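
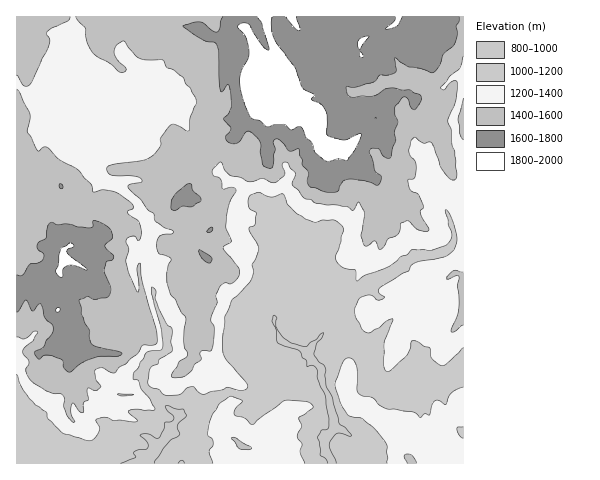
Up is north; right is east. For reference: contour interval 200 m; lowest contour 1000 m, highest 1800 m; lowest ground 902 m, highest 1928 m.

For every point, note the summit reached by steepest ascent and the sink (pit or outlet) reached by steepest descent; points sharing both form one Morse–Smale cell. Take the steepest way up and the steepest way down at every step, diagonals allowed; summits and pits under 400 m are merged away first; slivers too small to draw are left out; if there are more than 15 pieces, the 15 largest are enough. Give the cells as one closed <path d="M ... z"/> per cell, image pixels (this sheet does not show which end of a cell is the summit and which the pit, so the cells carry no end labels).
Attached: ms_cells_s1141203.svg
<path d="M463 16l-447 1 0 66 9 9 13 6 9 8 19 3 1 6-4 14 2 9 5 4 8-2 13 10-1 14 4 10 5 6 19 6 19 16 12 28 1 26-2 6 0 12 6 16 1 12 12 31 1 15-4 5-14 4-7 13 0 13 16 18 19 13 0 4-13 21-16 17-2 8 317-1z"/><path d="M17 84l-1 327 18 19 9 24 6 10 97 0 9-16 16-17 7-17-19-13-16-18 0-13 7-13 14-4 4-5-1-15-12-31-1-12-6-16 2-39-4-17-10-18-18-14-19-6-5-6-4-10 1-14-13-10-8 2-5-4-2-9 4-14-1-6-19-3-9-8-13-6z"/><path d="M18 412l-2 0 0 51 32 1-14-34z"/>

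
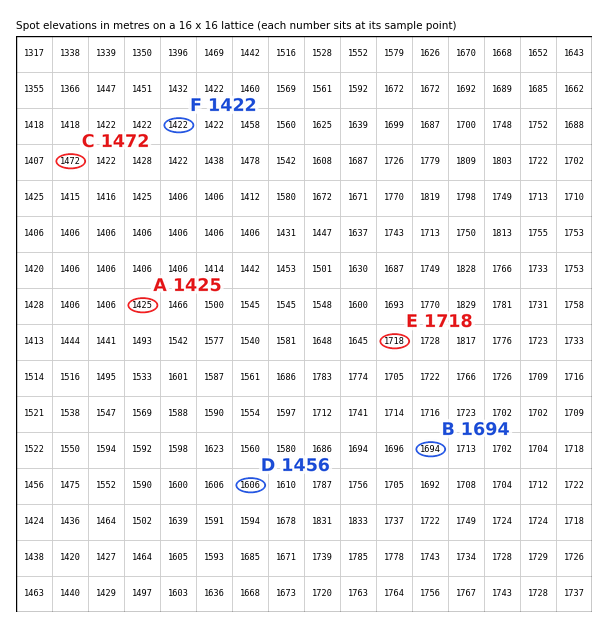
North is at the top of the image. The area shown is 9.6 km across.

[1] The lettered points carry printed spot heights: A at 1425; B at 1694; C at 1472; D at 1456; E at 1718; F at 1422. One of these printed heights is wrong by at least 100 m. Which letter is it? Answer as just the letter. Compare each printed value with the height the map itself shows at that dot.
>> D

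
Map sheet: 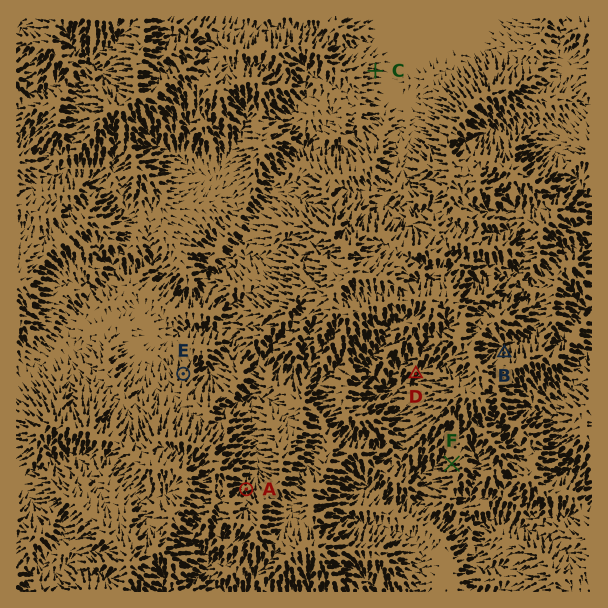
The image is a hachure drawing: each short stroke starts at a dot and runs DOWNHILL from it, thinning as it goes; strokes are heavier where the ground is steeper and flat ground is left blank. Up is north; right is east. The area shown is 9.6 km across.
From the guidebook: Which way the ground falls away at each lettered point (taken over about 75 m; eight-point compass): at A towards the NE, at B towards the N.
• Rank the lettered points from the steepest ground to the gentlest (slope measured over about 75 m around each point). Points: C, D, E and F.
F D E C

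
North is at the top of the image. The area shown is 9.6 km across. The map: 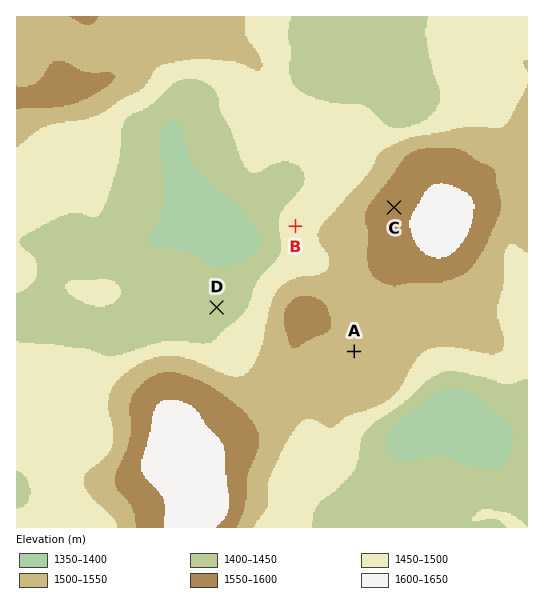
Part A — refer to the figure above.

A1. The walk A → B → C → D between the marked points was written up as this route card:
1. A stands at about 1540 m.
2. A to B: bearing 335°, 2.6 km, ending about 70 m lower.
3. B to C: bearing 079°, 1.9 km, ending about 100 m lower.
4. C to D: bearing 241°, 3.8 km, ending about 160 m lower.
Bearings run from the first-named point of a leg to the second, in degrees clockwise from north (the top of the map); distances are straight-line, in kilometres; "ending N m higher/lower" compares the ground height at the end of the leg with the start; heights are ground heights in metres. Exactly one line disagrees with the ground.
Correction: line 3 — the sense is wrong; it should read higher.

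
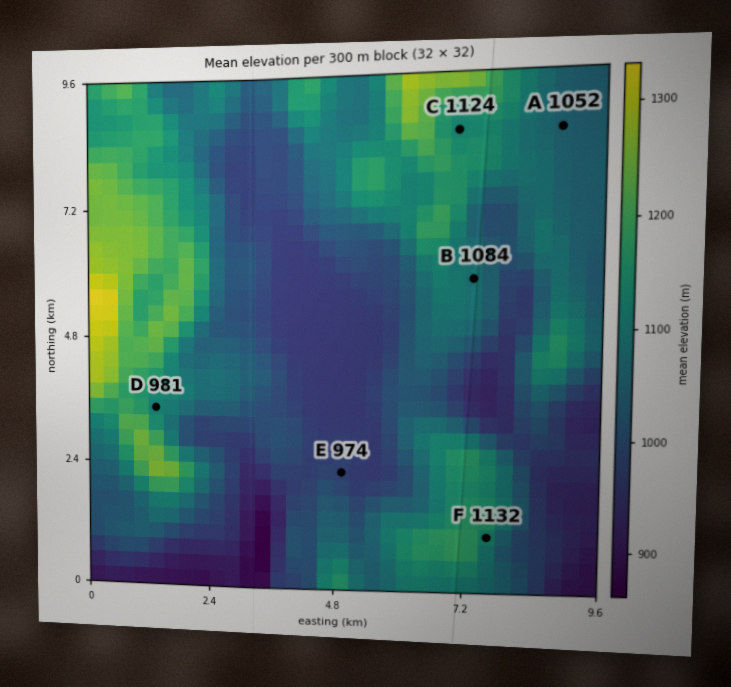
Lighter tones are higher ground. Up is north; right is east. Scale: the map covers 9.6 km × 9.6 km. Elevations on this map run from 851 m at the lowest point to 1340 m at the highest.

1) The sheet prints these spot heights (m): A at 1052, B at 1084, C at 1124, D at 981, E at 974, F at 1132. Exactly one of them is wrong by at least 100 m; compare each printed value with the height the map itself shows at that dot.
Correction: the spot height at D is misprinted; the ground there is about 1106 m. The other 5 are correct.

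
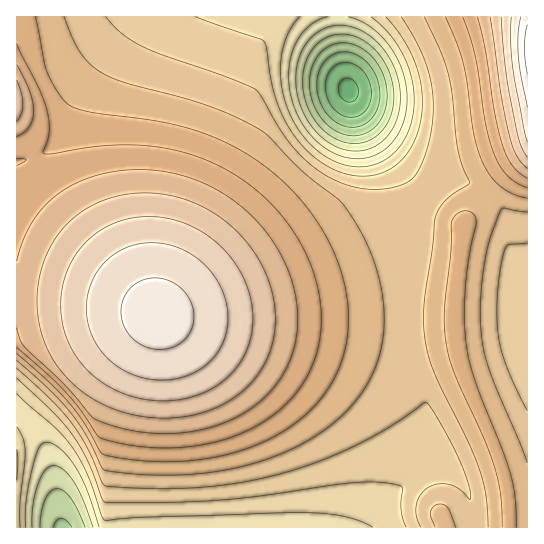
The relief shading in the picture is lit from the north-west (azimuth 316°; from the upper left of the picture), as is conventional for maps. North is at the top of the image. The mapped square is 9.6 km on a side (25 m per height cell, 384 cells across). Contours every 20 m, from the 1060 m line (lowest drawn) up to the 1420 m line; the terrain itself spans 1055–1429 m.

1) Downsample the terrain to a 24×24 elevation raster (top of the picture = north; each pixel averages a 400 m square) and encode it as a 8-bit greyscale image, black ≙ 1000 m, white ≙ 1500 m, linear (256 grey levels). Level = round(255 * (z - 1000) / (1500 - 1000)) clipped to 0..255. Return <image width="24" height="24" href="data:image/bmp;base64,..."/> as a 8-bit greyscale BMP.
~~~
<image width="24" height="24" href="data:image/bmp;base64,Qk12BgAAAAAAADYEAAAoAAAAGAAAABgAAAABAAgAAAAAAEACAAATCwAAEwsAAAABAAAAAAAAAAAAAAEBAQACAgIAAwMDAAQEBAAFBQUABgYGAAcHBwAICAgACQkJAAoKCgALCwsADAwMAA0NDQAODg4ADw8PABAQEAAREREAEhISABMTEwAUFBQAFRUVABYWFgAXFxcAGBgYABkZGQAaGhoAGxsbABwcHAAdHR0AHh4eAB8fHwAgICAAISEhACIiIgAjIyMAJCQkACUlJQAmJiYAJycnACgoKAApKSkAKioqACsrKwAsLCwALS0tAC4uLgAvLy8AMDAwADExMQAyMjIAMzMzADQ0NAA1NTUANjY2ADc3NwA4ODgAOTk5ADo6OgA7OzsAPDw8AD09PQA+Pj4APz8/AEBAQABBQUEAQkJCAENDQwBEREQARUVFAEZGRgBHR0cASEhIAElJSQBKSkoAS0tLAExMTABNTU0ATk5OAE9PTwBQUFAAUVFRAFJSUgBTU1MAVFRUAFVVVQBWVlYAV1dXAFhYWABZWVkAWlpaAFtbWwBcXFwAXV1dAF5eXgBfX18AYGBgAGFhYQBiYmIAY2NjAGRkZABlZWUAZmZmAGdnZwBoaGgAaWlpAGpqagBra2sAbGxsAG1tbQBubm4Ab29vAHBwcABxcXEAcnJyAHNzcwB0dHQAdXV1AHZ2dgB3d3cAeHh4AHl5eQB6enoAe3t7AHx8fAB9fX0Afn5+AH9/fwCAgIAAgYGBAIKCggCDg4MAhISEAIWFhQCGhoYAh4eHAIiIiACJiYkAioqKAIuLiwCMjIwAjY2NAI6OjgCPj48AkJCQAJGRkQCSkpIAk5OTAJSUlACVlZUAlpaWAJeXlwCYmJgAmZmZAJqamgCbm5sAnJycAJ2dnQCenp4An5+fAKCgoAChoaEAoqKiAKOjowCkpKQApaWlAKampgCnp6cAqKioAKmpqQCqqqoAq6urAKysrACtra0Arq6uAK+vrwCwsLAAsbGxALKysgCzs7MAtLS0ALW1tQC2trYAt7e3ALi4uAC5ubkAurq6ALu7uwC8vLwAvb29AL6+vgC/v78AwMDAAMHBwQDCwsIAw8PDAMTExADFxcUAxsbGAMfHxwDIyMgAycnJAMrKygDLy8sAzMzMAM3NzQDOzs4Az8/PANDQ0ADR0dEA0tLSANPT0wDU1NQA1dXVANbW1gDX19cA2NjYANnZ2QDa2toA29vbANzc3ADd3d0A3t7eAN/f3wDg4OAA4eHhAOLi4gDj4+MA5OTkAOXl5QDm5uYA5+fnAOjo6ADp6ekA6urqAOvr6wDs7OwA7e3tAO7u7gDv7+8A8PDwAPHx8QDy8vIA8/PzAPT09AD19fUA9vb2APf39wD4+PgA+fn5APr6+gD7+/sA/Pz8AP39/QD+/v4A////AFtDQFRnZmZlZWVkZGRkZWZoanaEhH6Kjl1ISV90dXV1dHNycG9tbWxtbnV/fn6MjWJQU2yChIWFhIKAfXp3dXNycnN2d4COi2VYYHyRk5WVk5GNiYSAfHl3dnV2eYWPiGNhcJCfoqSkop+alY+JhH98enh4f4uOhGRuhqSssLKxr6uln5iRioWAfXt7hY+Kf2+EorG3u729urWvp5+XkImEgH2Ai5CFe4eisbnAxMbGw722rqWclIyGgn6Ej42BeqKut7/GyszMyMK7sqiflo6Ig4CHkYp9eaixusLJzc/Oy8W9tKqgl4+Jg4GJkYh8eamyu8PKzs/Oy8S8s6qgl4+Jg4GIkYh8eamxusHHy83LyMK6saeelo6Ig4CHkYl8eKevt77Dx8jGwr21raSbk4yGgX+FkIt+eaSrsri9wMG/vLavp5+XkImEgH2EkI2Be6GnrLK1uLi3s66ooZqSjIaCfnyDjo+FgZ6ipqqtr6+uqqagmpSNh4F+fHt+homJjpudoKOlpqakoZ2Yk42Ge3JwdHl8gYiSn5qZmpudnZybmJWQjIV2ZFhZZHN8g4yar6GZlZWVlZSSkI2JhXpiSjw/Uml6hJCguKmZkY+OjYyKiIWDfm5RNCYtRWJ5hZKlvaaUjIqIhoWDgX99eGVHKh4nQWJ6hpSpw5yPiYWDgX99e3l3dGNHLyUvSmh9iJesyJWNh4J+fHp4dnRzcWZRPjhDWnKBjJqvy5OLhH97eHVzcnBvbmpeU1FabHyGkZ+yyg=="/>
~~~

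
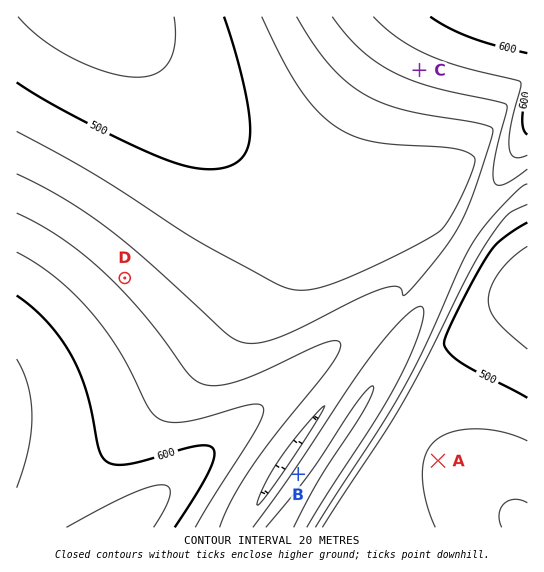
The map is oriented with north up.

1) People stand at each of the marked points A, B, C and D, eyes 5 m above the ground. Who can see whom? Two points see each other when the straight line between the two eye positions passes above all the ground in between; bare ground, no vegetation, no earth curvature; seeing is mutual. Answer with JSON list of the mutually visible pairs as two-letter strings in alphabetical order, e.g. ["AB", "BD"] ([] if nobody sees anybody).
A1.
["BC", "CD"]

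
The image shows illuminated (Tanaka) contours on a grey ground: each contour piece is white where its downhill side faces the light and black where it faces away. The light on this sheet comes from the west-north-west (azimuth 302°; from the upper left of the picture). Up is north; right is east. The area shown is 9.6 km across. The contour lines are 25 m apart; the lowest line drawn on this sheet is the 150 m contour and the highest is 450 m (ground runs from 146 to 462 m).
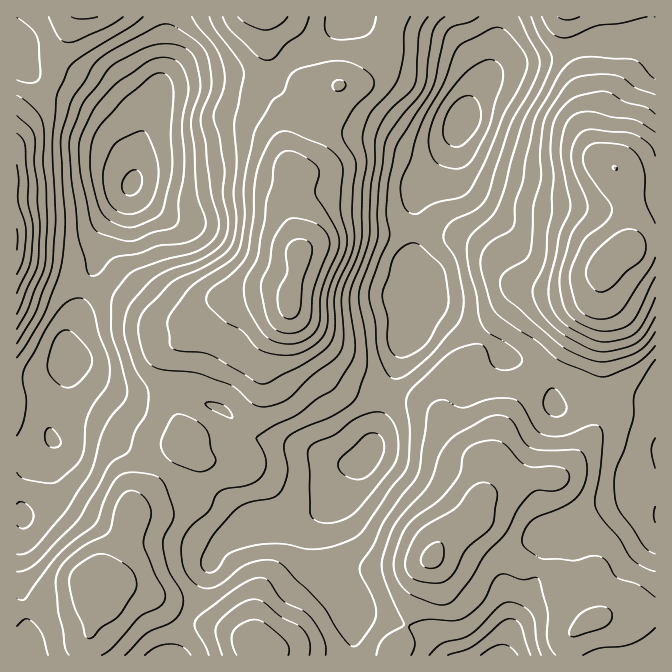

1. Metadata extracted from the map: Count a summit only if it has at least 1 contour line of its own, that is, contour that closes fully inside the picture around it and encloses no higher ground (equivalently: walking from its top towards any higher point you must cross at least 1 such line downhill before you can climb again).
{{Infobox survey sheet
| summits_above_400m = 3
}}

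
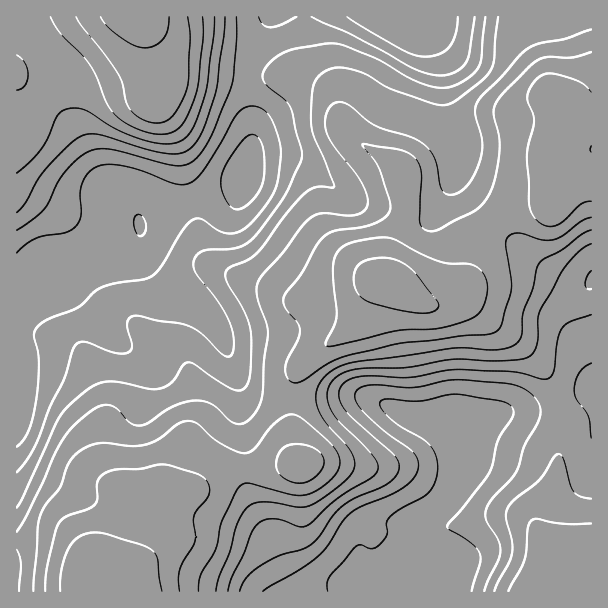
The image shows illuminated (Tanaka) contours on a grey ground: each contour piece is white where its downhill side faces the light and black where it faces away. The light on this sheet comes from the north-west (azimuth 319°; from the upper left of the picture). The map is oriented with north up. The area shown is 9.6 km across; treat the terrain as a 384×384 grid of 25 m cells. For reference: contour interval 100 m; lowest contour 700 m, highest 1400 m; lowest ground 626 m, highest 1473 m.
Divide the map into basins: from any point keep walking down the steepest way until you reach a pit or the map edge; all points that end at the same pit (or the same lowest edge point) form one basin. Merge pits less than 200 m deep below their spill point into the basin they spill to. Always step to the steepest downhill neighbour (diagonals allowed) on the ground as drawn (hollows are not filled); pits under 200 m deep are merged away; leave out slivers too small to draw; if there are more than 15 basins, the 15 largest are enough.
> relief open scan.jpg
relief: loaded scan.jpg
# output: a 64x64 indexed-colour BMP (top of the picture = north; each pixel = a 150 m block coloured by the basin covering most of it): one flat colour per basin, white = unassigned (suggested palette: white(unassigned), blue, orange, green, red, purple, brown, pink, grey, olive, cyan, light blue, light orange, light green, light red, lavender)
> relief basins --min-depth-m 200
<image width="64" height="64" href="data:image/bmp;base64,Qk12CAAAAAAAAHYAAAAoAAAAQAAAAEAAAAABAAQAAAAAAAAIAAATCwAAEwsAABAAAAAAAAAA////ALR3HwAOf/8ALKAsACgn1gC9Z5QAS1aMAMJ34wB/f38AIr28AM++FwDox64AeLv/AIrfmACWmP8A1bDFADMzMzMzMyIiIiIiIiIiIiIiIiIiIiIiIiIiIiIiIiIiMzMzMzMzIiIiIiIiIiIiIiIiIiIiIiIiIiIiIiIiIiIzMzMzMzMyIiIiIiIiIiIiIiIiIiIiIiIiIiIiIiIiIjMzMzMRMzMiIiIiIiIiIiIiIiIiIiIiIiIiIiIiIiIiMzMzEREzMxIiIiIiIiIiIiIiIiIiIiIiIiIiIiIiIiIzMxERERMzMiIiIiIiIiIiIiIiIiIiIiIiIiIiIiIiIhEREREREzMxIiIiIiIiIiIiIiIiIiIiIiIiIiIiIiIiERERERETMzEiIiIiIiIiIiIiIiIiIiIiIiIiIiIiIiIREREREREzMSIiIiIiIiIiIiIiIiIiIiIiIiIiIiIiIhERERERETMREiIiIiIiIiIiIiIiIiIiIiIiIiIiIiIiERERERERMRERIiIiIiIiIiIiIiIiIiIiIiIiIiIiIiIRERERERERERERIiIiIiIiIiIiIiIiIiIiIiIiIiIiIhERERERERERERESIiIiIiIiIiIiIiIiIiIiIiIiIiIiERERERERERERERESIiIiIiIiIiIiIiIiIiIiIiIiIiIRERERERERERERERERERESIiIiIiIiIiIiIiIiIiIiIhERERERERERERERERERERIiIiIiIiIiIiIiIiIiIiIiEREREREREREREREREREREiIiIiIiIiIiIiIiIiIiIiIRERERERERERERERERERESIiIiIiIiIiIiIiIiIiIiIhERERERERERERERERERERIiIiIiIiIiIiIiIiIiIiIiEREREREREREREREREREREiIiIiIiIiIiIiIiIiIiIiIRERERERERERERERERERESIiIiIiIiIiIiIiIiIiIiIhERERERERERERERERERERIiIiIiIiIiIiIiIiIiIiIiEREREREREREREREREREREiIiIiIiIiIiIiIiIiIiIiIRERERERERERERERERERESIiIiIiIiIiIiIiIiIiIiIhERERERERERERERERERERIiIiIiIiIiIiIiIiIiIiIiERERERERERERERERERERESIiIiIiIiIiIiIiIiIiIiIREREREREREREREREREREREiIiIiIiIiIiIiIiIiIiIhEREREREREREREREREREREREiIiIiIiIiIiIiIiIiIiERERERERERERERERERERERERIiIiIiIiIiIiIiIiIiIRERERERERERERERERERERERESIiIiIiIiIiIiIiIiIhERERERERERERERERERERERERESIiIiIiIiIiIiIiIiERERERERERERERERERERERERERIiIiIiIiIiIiIiIiIRERERERERERERERERERERERERESIiIzMyIiIiIiIiIhERERERERERERERERERERERERERIiIzMzIiIiIiIiIiERERERERERERERERERERERERERESMzMzMyIiIiIiIiIRERERERERERERERERERERERERERMzMzMzIiIiIiIiIhEREREREREREREREREREREREREREzMzMzMiIiIiIiIiERERERERERERERERERERERERERETMzMzMyIiIiIiIiIREREREREREREREREREREREREREREzMzMzMiIiIiIiIhERERERERERERERERERERERERERETMzMzMyIiIiIiIiEREREREREREREREREREREREREREREzMzMzMiIiIiIiIRERERERERERERERERERERERERERETMzMzMzIiIiIiIhERERERERERERERERERERERERERERMzMzMzMyIiIiIiEREREREREREREREREREREREREREREzMzMzMzMzMyIiIRERERERERERERERERERERERERERETMzMzMzMzMzMiIhERERERERERERERERERERERERERERMzMzMzMzMzMzMzEREREREREREREREREREREREREREREzMzMzMzMzMzMzMREREREREREREREREREREREREREREzMzMzMzMzMzMzMxEREREREREREREREREREREREREREzMzMzMzMzMzMzMzERERERERERERERERERERERERERMzMzMzMzMzMzMzMzMRERERERERERERERERERERERERMzMzMzMzMzMzMzMzMzERERERERERERERERERERERERMzMzMzMzMzMzMzMzMzMRERERERERERERERERERERERMzMzMzMzMzMzMzMzMzMxEREREREREREREREREREREREzMzMzMzMzMzMzMzMzMzEREREREREREREREREREREREzMzMzMzMzMzMzMzMzMzERERERERERERERERERERERETMzMzMzMzMzMzMzMzMzMzMzMREREREREREREREREREzMzMzMzMzMzMzMzMzMzMzMzMzMRERERERERERMzMzMzMzMzMzMzMzMzMzMzMzMzMzMzMzMREREzMzMzMzMzMzMzMzMzMzMzMzMzMzMzMzMzMzMzMzERETMzMzMzMzMzMzMzMzMzMzMzMzMzMzMzMzMzMzMzMxETMzMzMzMzMzMzMzMzMzMzMzMzMzMzMzMzMzMzMzMzMRMzMzMzMzMzMzMzMzMzMzMzMzMzMzMzMzMzMzMzMzMxEzMzMzMzMzMzMzMzMzMzMzMzMzMzMzMzMzMzMzMzMzEzMzMzMzMzMzMzMzMzMzMzMzMzMzMzMzMz"/>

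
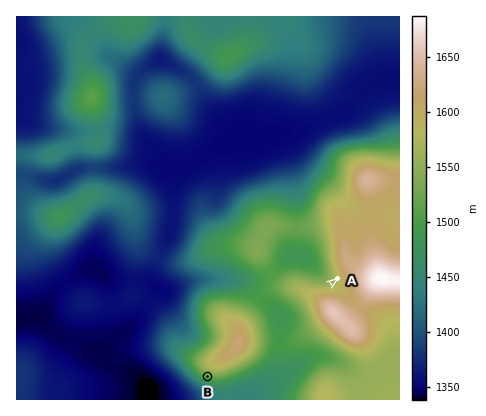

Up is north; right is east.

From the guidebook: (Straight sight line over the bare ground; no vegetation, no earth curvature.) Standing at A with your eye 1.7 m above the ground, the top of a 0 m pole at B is hidden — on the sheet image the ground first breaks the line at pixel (324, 288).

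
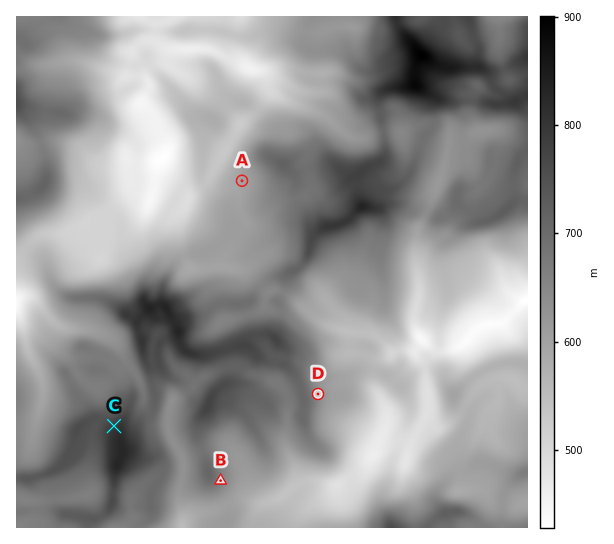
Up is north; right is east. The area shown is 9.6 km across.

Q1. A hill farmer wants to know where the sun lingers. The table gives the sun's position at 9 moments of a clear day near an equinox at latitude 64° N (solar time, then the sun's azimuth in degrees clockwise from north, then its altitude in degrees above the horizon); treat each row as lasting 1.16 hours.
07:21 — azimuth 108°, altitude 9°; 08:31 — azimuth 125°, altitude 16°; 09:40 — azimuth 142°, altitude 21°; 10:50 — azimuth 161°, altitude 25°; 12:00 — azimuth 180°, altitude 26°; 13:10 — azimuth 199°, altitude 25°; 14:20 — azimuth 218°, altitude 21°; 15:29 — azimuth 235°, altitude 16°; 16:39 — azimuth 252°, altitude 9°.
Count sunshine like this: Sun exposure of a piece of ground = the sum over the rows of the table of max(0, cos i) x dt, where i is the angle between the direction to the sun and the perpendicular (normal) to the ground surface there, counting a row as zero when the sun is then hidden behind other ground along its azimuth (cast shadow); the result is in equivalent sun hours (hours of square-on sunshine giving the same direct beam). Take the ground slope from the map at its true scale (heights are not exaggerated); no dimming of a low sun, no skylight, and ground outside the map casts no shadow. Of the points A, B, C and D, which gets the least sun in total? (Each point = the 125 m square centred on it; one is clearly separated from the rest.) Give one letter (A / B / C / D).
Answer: C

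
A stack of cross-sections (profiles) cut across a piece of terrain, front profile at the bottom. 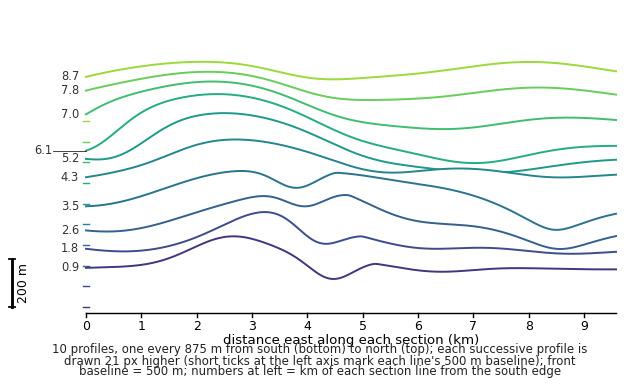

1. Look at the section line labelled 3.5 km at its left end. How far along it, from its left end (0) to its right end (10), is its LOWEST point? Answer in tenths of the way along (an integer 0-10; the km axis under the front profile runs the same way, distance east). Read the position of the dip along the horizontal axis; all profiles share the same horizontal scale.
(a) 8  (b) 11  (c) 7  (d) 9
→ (d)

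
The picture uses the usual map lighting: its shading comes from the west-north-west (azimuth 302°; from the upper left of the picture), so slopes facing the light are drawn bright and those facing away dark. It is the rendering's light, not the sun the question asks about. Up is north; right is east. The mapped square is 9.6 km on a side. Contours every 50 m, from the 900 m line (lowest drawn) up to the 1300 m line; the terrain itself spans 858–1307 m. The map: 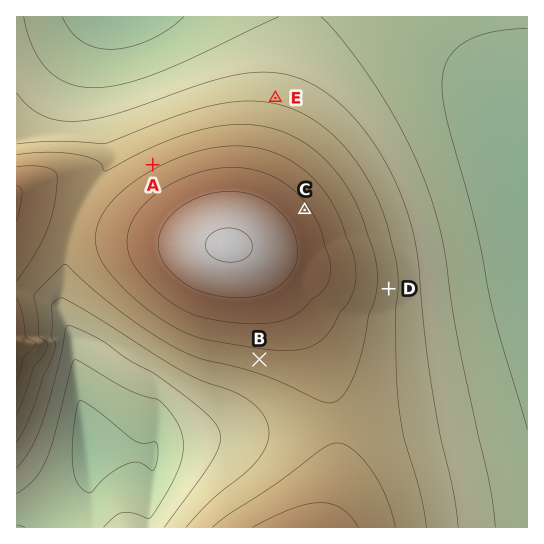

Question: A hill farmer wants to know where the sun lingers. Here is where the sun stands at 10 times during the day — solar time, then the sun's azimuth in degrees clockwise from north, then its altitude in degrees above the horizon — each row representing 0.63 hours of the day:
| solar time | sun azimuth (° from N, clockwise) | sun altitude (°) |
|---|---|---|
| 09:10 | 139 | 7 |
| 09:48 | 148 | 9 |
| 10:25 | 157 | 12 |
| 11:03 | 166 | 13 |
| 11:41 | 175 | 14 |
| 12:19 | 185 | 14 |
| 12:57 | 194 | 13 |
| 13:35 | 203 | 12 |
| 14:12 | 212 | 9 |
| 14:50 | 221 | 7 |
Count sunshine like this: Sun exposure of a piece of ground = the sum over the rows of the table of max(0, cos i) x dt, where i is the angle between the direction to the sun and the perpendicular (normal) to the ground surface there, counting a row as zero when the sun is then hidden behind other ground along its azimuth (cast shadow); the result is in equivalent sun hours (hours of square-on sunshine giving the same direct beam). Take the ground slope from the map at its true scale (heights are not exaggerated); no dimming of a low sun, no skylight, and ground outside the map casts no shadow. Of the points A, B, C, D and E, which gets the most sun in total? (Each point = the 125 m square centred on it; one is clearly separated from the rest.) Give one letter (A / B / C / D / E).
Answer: B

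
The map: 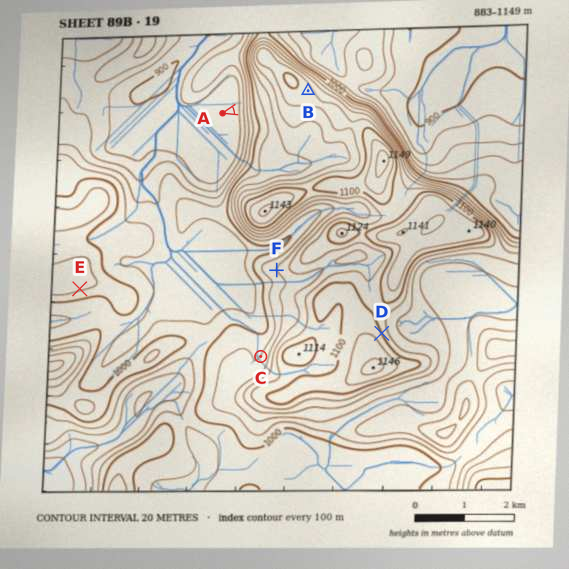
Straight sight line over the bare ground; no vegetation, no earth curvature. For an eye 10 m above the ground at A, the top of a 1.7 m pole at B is hidden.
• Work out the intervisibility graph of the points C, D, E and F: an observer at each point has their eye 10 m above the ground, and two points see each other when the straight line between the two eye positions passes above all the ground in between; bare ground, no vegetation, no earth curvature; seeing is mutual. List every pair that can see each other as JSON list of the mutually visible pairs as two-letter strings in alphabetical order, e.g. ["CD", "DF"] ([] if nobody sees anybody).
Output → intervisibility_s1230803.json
["CE", "CF", "EF"]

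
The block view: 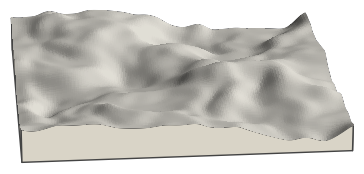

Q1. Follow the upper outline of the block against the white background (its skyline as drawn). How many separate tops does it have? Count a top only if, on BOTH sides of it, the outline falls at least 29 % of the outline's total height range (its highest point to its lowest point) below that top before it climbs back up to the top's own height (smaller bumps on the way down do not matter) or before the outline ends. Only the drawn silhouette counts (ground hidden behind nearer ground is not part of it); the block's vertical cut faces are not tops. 0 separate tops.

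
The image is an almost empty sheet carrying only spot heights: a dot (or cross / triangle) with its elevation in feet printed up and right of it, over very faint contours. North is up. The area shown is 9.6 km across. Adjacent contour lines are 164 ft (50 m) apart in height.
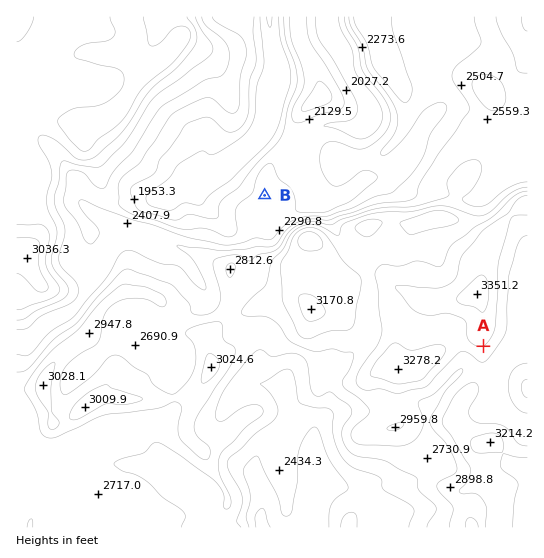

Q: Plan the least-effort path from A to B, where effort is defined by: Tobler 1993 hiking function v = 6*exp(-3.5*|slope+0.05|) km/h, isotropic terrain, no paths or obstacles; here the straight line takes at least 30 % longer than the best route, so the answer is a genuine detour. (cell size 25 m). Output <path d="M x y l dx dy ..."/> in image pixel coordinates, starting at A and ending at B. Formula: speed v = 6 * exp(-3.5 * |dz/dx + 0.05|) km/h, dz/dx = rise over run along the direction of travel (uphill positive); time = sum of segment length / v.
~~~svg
<path d="M483 346l-2 1-4 0-11-5-7-7-69-34-3-3-9-19-24-24-3-5-2-3-2-2-17-18-16-8-27 0-2-1-3-3-3-5-14-15"/>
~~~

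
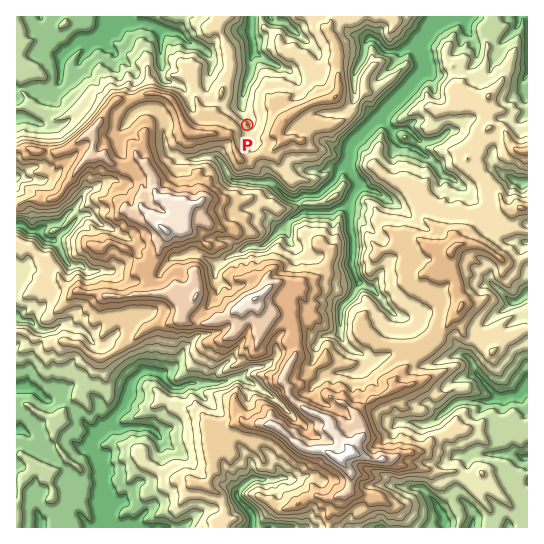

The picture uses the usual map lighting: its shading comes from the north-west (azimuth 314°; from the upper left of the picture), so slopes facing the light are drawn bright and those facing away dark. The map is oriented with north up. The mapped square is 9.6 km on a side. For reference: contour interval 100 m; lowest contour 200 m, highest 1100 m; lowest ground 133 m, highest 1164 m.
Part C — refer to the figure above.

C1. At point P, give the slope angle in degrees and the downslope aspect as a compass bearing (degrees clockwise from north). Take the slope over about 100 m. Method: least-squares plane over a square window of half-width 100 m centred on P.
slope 26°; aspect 51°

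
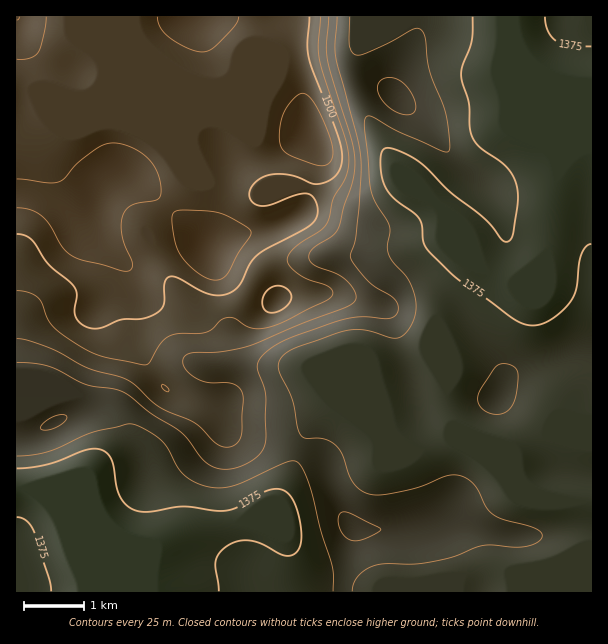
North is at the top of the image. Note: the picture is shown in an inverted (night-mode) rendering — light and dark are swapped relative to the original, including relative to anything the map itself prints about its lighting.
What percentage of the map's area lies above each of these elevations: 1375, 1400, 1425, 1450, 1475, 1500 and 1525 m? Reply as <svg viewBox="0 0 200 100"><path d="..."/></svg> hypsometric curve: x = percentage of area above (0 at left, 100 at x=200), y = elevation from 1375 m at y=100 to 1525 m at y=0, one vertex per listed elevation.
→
<svg viewBox="0 0 200 100"><path d="M163 100l-58-17-27-16-10-17-9-17-11-16-36-17"/></svg>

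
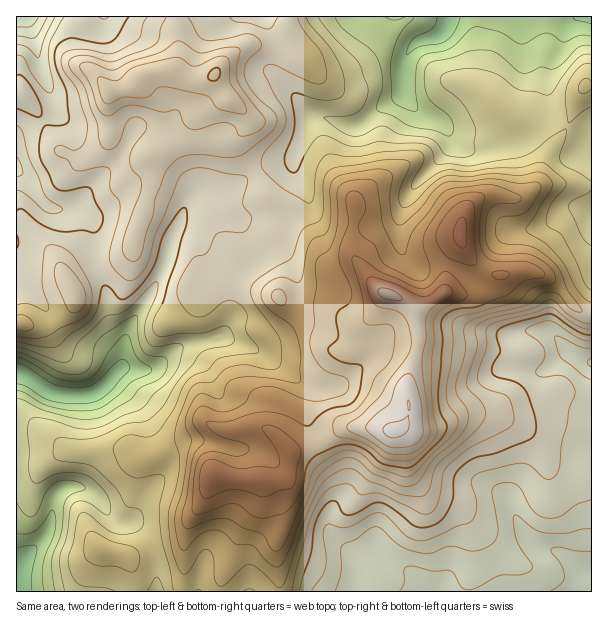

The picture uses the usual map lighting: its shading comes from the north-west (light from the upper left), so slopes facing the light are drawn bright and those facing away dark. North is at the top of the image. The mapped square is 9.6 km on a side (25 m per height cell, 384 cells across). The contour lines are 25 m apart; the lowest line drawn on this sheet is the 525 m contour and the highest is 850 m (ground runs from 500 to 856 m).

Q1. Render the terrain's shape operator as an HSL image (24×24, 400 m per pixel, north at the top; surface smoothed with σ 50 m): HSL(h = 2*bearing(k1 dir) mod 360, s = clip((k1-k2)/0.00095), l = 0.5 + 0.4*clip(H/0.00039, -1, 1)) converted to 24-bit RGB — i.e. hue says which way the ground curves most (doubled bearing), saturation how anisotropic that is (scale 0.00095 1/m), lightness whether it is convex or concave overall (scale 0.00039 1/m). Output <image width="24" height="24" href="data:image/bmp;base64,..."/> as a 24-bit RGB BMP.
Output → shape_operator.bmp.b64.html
<image width="24" height="24" href="data:image/bmp;base64,Qk32BgAAAAAAADYAAAAoAAAAGAAAABgAAAABABgAAAAAAMAGAAATCwAAEwsAAAAAAAAAAAAANjmNmmehzbqQg39lgZ9nNkmu5YdDJWWk1LmdRT9qurNHsdtdUWSPXnaTYWiQjJ+gk1h/S0uIhKR6kYF+iHCJhpikkK64THSmD0M3WFfA1qWxr8DYpcLiaSqi6XRELbRepJ1UmTid3tWVi9lSR5Sib0Z8WpBjfTdLkVlDYZ9aXYRchZZ2c7WcT7Csgi4qhEhMqcdtAiwx2+SXcuCGZhwkhSd+31x/1HxMM1xFoWJjWchX896oFCw+nSxAPm83ZkFuvqaPc6ptV5+ag62UU4GlgiRJdqRxb5mU2MSjACE/2/jTXgo9vIlWOWx7PW61/s3VT4elXZCDiqxv9tWjESA+NT+6yWCkMUNfgcBglc2gYJKxfaSUVyFjnIyvnqycb26Sz39yhSkWJzECjGIpnrh6Q4BaEiw+9cq9tKThgpjjn5zV8uLSZSOQJVlerS1TmphPiOlpUKtaRG9Cbzs1PVBpb51lmaZ7hI+gVm+a2ZTZj5TgcqHJjJyrq5LHETtrhfWT3Ypjcjoqfyk06tCd4jTMLCdLRiY72L+A4vKJHEAaN15BY3WBa4mNWqB/fKp7boppX3yYn9TJdaLSd2XPx7TWb0ystjTCurYR9N0yZ1LIid7TYsfKnDG26JP/mK//2ery7dzvrJ35U2nWT3mpe5efcbKqkXKQgnCJqfDgTqzTjzFxaUN9rYBZfkdoRzyE4fXWN1GjvWA+vXZCWly7QnXJXK7PxF3EumJ7+ffKKlV6q2rGZ2DElJ21c2aRg3F+g3eDihwAMw4AWmMAADMIVac8ZXe6Tkam1uatqTOsiMLGpdDaoShjbEYmLjYaW4k9dVm0+vTRgkVtLWg2NnpysnaKcFCcq420eaHHMh4Jk96pweXmeGLLBywsdnIHEVkSnrM5b7qVq5dpSxkVhT5at2NueHW9KqRmOGxG/MWMmmNvqG+aL2Rjh2E2i7ZIN6pSYjISnfHthOLAcIE1gXRICR1G8MXQKrxjQIsUKDwQjjcieqtVPk1ugsSTsGFum2NlSHRt6dl3bLugW2GbozM9FWsnxMIzMgQY4lsA9L7uriCt9dTHGUirFcGdDsu835a/rJm+Ul2wN2x5tD0uTN+ldWOOc6qnz0h+Z00zs/WUqhgTYyARvyMNoZcYPJsLEAVZzP/2o21CfzyS3/jTOwRv5a2bADMu1pN/iqCKkGedLl/F2evyZzzUoV5jekRlQ27gz/T8QHX6/8z5io38yV3mx6zgxkLWZf/bLbCOZ12PiuCi1I1OaxeH0LOfPuTNCn2NtI99g3aIWZBySIMwgyRsv7GQlziymv+lZGEgKQoUo7MclTMVUv7v0sP20dr6pYPsbjt8WpCLfNKKpEZ6MDZ93buw2rOHBB8vupp+gZSKiG+PdI5sPWR/acKs5J9psp9dRlSebDSxvYe56PfUGF5FLUkeq5sslj5QWmWIkdWibTRNjlBMUztorrli6ritFURncKdjkntwd19jkZRfTqJ2OB5d37FZr8RvK5B8K0WStoa89+bUbiByaEMsU6YcN3c6gFdM1CFYuCo0OXs3XVmaTZ5e1a2AaE+ePHdhhIJhdWCYptHBWWq3MhNX1u/X3L7Cr3RPAi4xk8HCyOLt9cj/wMr699T0MVevT2m4eB06pb+Dv4/CM4Z0qmFft7Num1VVWlhJfYJLP5g7eLJHRzJVNrW6Z9d+yIK/8bHoDyHyAIQyWpA0qIEwozZU0XNy0zvSi061R5+zwNbFZkyu2H6XJqOexJuqxGS7hnW4jZbEyJR2UH01KXRtZb2QU7Z3dWpHbatF46jfkybkTxkbfIArYmknaHkyzGdcVHRNQIo5PK5EWydM69BKUGw0ZGArapRTpnNzcE80leFn0NLuLX+5VX8fYD4TE1sRnb1tYFEpXxMPfGdMmoZqg6SNZqWcqlB0pWdR1fbnOw9rbzBu9vDVsUfbaNKsdmNIdYBNhei8nPfhlTtHchNNnWhQgcWzisTCIHs3ZRJfsJGDbZqUkLyrg7u7inOkaC2a4a2q6r9JRwBJid/nzP/wrHPu4rX0o7TjV2bm8vnSNCQbbTZBmEmhpdK1d6Cxi3yhdECyExd0xt7fmanMiaqhZpR4ilJtIE2G7+Lc2Bj6QKb2df2DdyUxWHIugVwr24xaMYeE5nVz9HnuOm3Md7etrNW7W1mknWSSxVZsAGZPO643vVtnn5F8jF14fV2YLYaLlN9vUBFEyIl11LKLNEqAkV96g2KYw8+IhFF8Pog8e7pMmR24zO65a4NJZUlbj2OMtHetzWHKFIpWoqcwoKFZgl5gcYRhgZ1LVY4o"/>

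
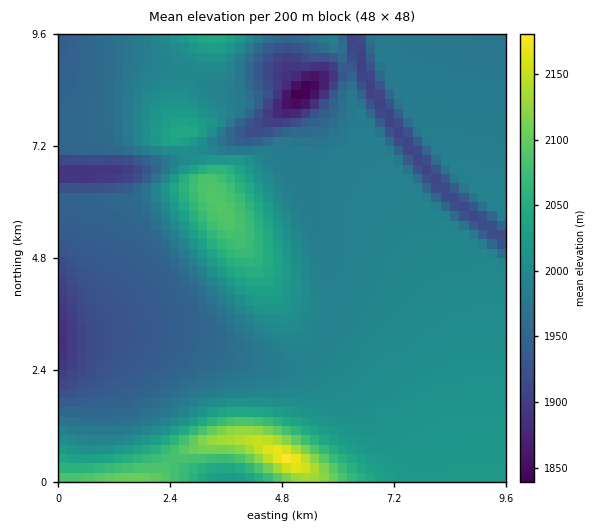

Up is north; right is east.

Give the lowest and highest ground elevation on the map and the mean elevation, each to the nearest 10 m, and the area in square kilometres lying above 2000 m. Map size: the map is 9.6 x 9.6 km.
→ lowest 1840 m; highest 2180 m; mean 1990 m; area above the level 31.9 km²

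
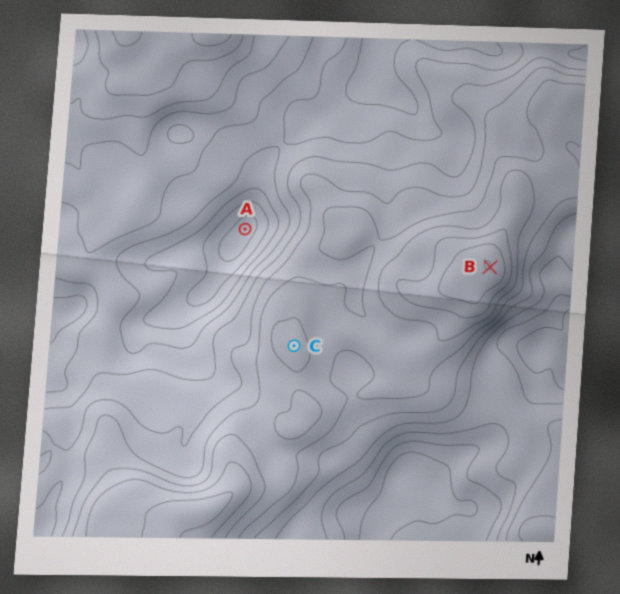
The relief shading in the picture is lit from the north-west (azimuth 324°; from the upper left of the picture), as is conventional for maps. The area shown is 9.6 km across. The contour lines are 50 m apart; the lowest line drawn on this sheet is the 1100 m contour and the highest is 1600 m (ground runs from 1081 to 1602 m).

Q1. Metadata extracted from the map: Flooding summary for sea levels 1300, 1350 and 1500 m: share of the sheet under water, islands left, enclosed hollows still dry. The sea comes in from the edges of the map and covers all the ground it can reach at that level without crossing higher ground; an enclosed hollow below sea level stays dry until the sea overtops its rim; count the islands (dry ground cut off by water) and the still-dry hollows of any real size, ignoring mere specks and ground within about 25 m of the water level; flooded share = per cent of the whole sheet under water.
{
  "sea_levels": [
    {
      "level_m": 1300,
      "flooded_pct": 39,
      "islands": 0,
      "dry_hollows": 0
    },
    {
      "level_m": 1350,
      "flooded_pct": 56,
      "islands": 0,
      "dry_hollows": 0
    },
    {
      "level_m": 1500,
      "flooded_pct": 94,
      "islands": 1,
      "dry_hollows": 0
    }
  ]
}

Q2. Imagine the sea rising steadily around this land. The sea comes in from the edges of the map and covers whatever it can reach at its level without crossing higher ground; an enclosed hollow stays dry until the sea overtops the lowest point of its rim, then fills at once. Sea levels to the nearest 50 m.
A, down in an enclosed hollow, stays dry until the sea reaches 1250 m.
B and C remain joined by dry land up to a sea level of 1400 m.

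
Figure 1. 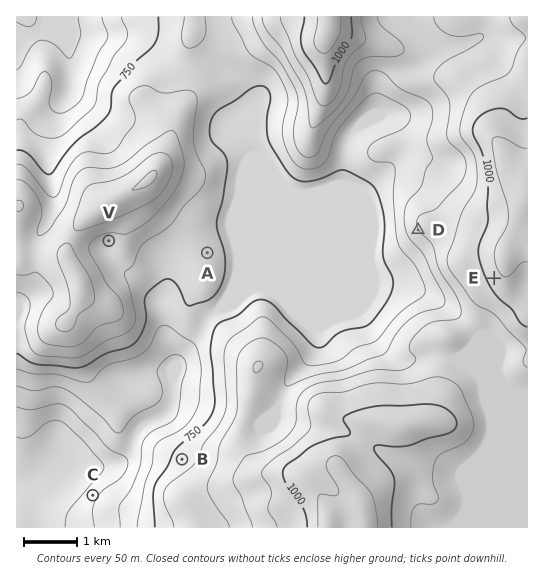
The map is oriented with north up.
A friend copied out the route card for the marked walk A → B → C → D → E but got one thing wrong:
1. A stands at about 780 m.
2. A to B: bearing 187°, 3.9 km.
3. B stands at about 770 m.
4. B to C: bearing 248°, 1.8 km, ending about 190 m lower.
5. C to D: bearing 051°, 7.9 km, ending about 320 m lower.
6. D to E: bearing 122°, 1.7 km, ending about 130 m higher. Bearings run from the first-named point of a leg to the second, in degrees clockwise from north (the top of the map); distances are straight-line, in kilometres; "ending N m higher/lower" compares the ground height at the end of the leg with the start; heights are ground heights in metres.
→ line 5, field sense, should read higher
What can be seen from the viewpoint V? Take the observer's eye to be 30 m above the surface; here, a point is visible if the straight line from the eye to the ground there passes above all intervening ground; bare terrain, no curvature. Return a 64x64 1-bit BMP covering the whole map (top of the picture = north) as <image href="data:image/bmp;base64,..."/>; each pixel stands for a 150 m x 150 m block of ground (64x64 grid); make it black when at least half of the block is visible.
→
<image width="64" height="64" href="data:image/bmp;base64,Qk0+AgAAAAAAAD4AAAAoAAAAQAAAAEAAAAABAAEAAAAAAAACAAATCwAAEwsAAAIAAAAAAAAA////AAAAAAAAAAACDgAAAAAAAAAGAAAAAAAABwAAAAAAAB4DgAAAAAAAH4AAAAAAAAAf8EAAAAAAAB//+AAAAAAAD//8AAAAAAAP//8AAAAAAA///4AAAAAAD///wAAAAAAP+D+AAAAAAAf4HgAAAAAAB/gcf8AAAAAH+B7/8AAAAAf4D//4AAAAB/gP//wAAAAH/A///AAAAAf8B//8AAAAB/wB//wAAAAH/AD//AAAAAf/AP/8AAAAB/8A//gBAAAP/wH//AMAAA3/Af/8DwAAHf8H//+PAAAc/w///98ABj4PP////wA+Pgd////8AH4/Af////gA/j8B////+AD/fwH////4Af8fAf////gB/h8D////+AH8DwP////4AfwPA/////gA/AYH/////AD+AAP////8AD4AAf////4AHwAAf////wAHgAAf////AAGAAA////8AAAAAA////wAAAAAA////AAAAAAz///8AAAAAHH///AAAAAAYH//4AAAAABgP//gAAAAAGAP/8AAAAAAIAP/gAAAAAAwAP+AAAAAABAAf4AAAAAAGAA/gAAAAAAYAD+AAAAAABgAP4AAAAAAGAAfAAAAAAAIABgAAAAAAAgAAAwAAAAACAAADAAAAAAIAAAMAAAAAAAAAAwAAAAAAAAAHAAAAAAAAAAcAAAAAAAAABw=="/>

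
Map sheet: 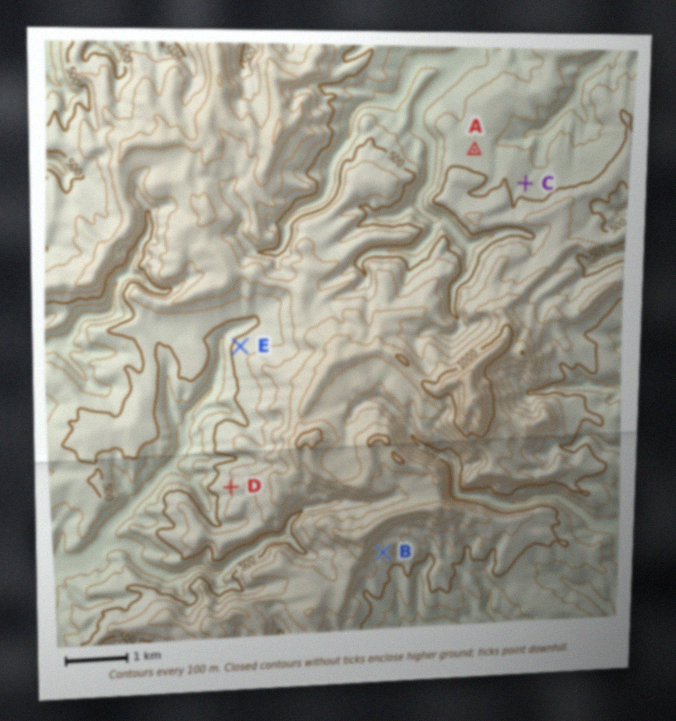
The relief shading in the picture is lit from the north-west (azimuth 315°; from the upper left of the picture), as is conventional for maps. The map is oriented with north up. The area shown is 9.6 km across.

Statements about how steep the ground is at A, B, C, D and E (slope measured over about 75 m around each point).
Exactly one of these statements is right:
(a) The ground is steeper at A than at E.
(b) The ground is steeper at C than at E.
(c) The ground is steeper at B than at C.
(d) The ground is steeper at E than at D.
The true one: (c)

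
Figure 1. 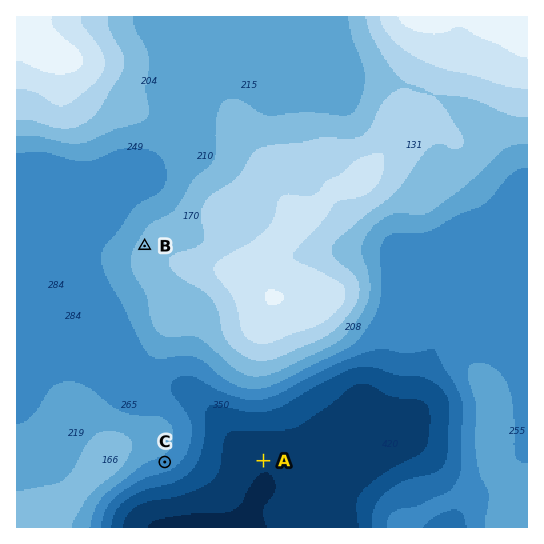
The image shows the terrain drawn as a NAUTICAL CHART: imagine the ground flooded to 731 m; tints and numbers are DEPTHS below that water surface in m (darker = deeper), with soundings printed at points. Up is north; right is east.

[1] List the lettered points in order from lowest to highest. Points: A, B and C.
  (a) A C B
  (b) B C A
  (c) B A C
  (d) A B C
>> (a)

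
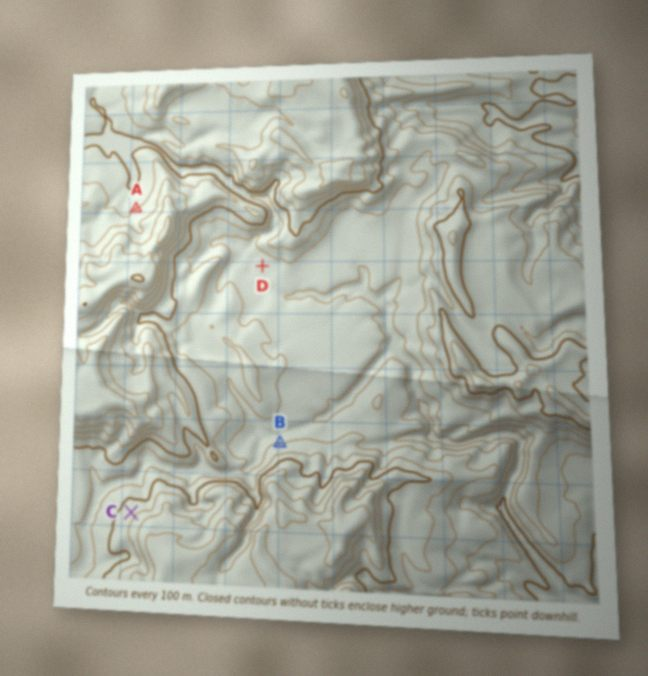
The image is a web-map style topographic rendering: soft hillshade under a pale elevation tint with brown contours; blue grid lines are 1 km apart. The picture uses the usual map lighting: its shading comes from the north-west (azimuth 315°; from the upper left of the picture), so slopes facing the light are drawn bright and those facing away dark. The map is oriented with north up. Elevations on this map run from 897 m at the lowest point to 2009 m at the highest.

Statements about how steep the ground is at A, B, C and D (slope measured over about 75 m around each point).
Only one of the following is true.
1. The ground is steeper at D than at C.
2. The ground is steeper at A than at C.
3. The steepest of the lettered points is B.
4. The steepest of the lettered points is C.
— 3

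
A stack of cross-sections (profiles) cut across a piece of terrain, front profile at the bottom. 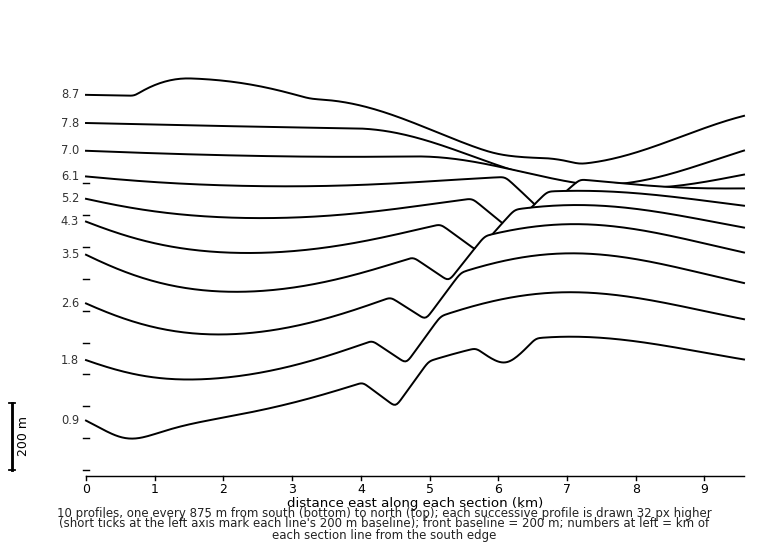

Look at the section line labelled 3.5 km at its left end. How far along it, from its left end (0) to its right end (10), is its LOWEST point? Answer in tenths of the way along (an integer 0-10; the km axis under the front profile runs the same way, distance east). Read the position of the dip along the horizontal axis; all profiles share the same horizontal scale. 2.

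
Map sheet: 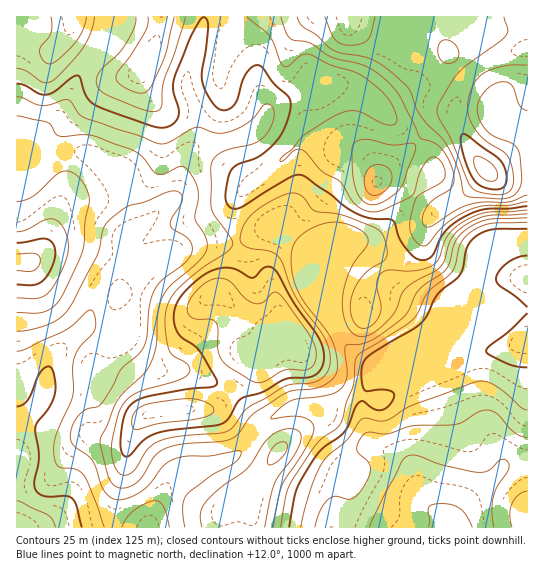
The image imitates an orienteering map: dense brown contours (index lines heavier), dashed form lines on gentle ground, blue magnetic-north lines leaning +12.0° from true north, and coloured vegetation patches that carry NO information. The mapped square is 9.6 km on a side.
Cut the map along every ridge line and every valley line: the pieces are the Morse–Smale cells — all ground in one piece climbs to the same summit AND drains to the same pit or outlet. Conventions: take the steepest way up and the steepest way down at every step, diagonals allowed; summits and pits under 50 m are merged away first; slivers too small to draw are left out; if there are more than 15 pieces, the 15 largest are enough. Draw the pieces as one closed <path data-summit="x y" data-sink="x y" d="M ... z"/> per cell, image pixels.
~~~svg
<path data-summit="486 170" data-sink="451 527" d="M527 16l-323 1-1 10-16 50 0 10 6 12 21-11 5-7 2 5 3 12 0 32 4 17 12 24 12 12-12 11-5 9-2 24 3 14 9-1 22-12 8-1 34 22 22 52 1 20 15 25 18 15 28 12 10 9-33 1-6 11-1 21 6 24 6 7-4-1-12 6-16 10-4 6-3 7 0 33-3 21 195-1z"/><path data-summit="259 358" data-sink="17 527" d="M235 241l-34 3-19 4-57 22 14 13-2 12-12 34-4 4-8 2-5 18-3 24-4 9-4 5-51-2-6 16-19 20-5 22 1 81 134 0 0-10 4-9 12-23 7-9 13-6 40-11 14-8 8-10 2-3-13-8-15-15-5-4-11-2 11-3 9-8 25-36 12-9 7-12 0-4-5-5-19-10-25-27-5-2 8-7 11-17 3-19z"/><path data-summit="259 358" data-sink="451 527" d="M275 227l-8 1-22 12-9 2 3 9-3 19-11 17-8 7 5 2 25 27 19 10 5 5 0 4-7 12-12 9-25 36-9 8-11 3 11 2 31 27 2 0 5-8 14-12 15-8 13-4 55 8 5 2 7 10-2-28 6-16 10-2 24 1-10-9-28-12-18-15-15-25-1-20-20-50z"/><path data-summit="27 262" data-sink="17 527" d="M82 152l-23 3 5 18 0 18-15 46-4 9-10 13-6 4-13 0 1 184 4-22 19-20 4-8 4-27 4-9 5-8 28-28 11-31 9-17 8-6 12-2-5-11 0-7 8-8 8-18-11-38-8-13-22-17z"/><path data-summit="486 170" data-sink="17 527" d="M219 81l-5 7-22 11 5 15 0 24-13 21-7 34-4 6-22 18-10 14-21 20 0 7 6 11 12-2 44-19 19-4 33-1 2-2-3-14 2-24 5-9 12-11-12-12-12-24-4-17 0-32z"/><path data-summit="146 63" data-sink="17 527" d="M141 71l-6 4-17 4-12 6-43 44-6 9 0 13 2 4 14-3 14 1 24 15 6 6 8 13 11 35-7 22 12-13 7-10 28-26 8-36 13-21 0-24-5-15-22 8-13-3-9-9-5-9z"/><path data-summit="278 451" data-sink="451 527" d="M307 407l-16 1-14 7-11 6-14 16-1 2 2 2 23 13-19 28-32 25-4 11 1 10 110-1 4-20 1-37 12-13 24-12-4-4-5-16-6-8-16-5z"/><path data-summit="146 63" data-sink="451 527" d="M203 16l-96 0 0 11-6 19-21 27-17 40-17 16-28 14-2 2 0 10 41 1 2-2-2-16 6-9 43-44 12-6 17-4 6-4 2 15 5 9 9 9 13 3 20-7-3-13 0-10 16-50z"/><path data-summit="73 17" data-sink="451 527" d="M106 16l-90 1 1 127 29-15 14-12 20-44 21-27 6-19z"/><path data-summit="278 451" data-sink="17 527" d="M251 440l-10 12-14 8-40 11-13 6-7 9-12 23-4 9 0 8 2 2 68 0 0-10 4-11 32-25 19-28-11-5z"/><path data-summit="27 262" data-sink="451 527" d="M58 155l-5 2-37 0 1 106 12 0 6-4 10-13 4-9 15-46 0-18z"/>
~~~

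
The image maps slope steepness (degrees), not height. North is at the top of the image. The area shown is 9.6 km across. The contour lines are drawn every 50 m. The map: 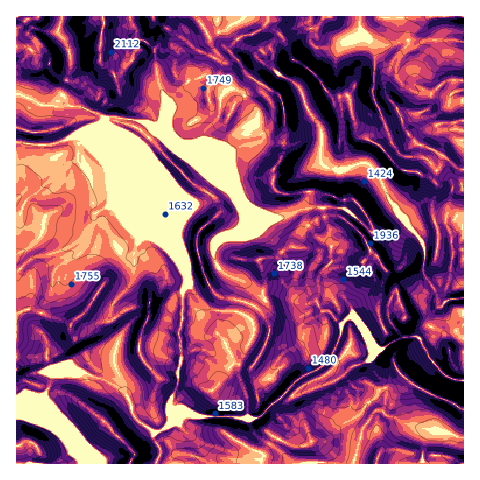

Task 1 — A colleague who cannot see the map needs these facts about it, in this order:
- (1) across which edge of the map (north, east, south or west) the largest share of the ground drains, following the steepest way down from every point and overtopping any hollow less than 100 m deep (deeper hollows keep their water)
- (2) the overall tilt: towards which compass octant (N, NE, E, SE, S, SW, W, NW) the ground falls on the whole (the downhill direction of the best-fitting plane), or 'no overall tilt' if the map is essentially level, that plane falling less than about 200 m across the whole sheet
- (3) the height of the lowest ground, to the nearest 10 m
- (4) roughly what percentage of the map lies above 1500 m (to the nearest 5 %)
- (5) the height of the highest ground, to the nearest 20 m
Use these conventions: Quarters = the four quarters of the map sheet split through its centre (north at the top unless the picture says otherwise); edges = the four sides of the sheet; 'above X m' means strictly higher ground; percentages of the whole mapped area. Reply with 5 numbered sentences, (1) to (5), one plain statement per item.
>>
(1) Drainage is mainly to the east: more ground falls towards that edge than towards any other.
(2) The general tilt is down to the east (the land rises towards the west).
(3) About 1080 m is the lowest elevation on the sheet.
(4) Roughly 85 % of the ground is higher than 1500 m.
(5) The highest point reaches roughly 2280 m.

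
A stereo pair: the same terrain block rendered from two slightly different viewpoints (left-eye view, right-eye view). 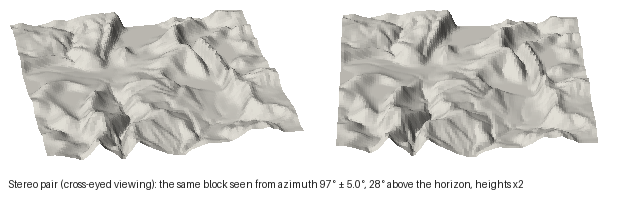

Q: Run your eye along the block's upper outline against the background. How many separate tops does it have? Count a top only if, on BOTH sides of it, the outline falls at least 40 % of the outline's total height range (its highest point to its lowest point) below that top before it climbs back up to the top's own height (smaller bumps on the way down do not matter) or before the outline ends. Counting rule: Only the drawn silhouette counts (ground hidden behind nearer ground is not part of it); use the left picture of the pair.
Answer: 0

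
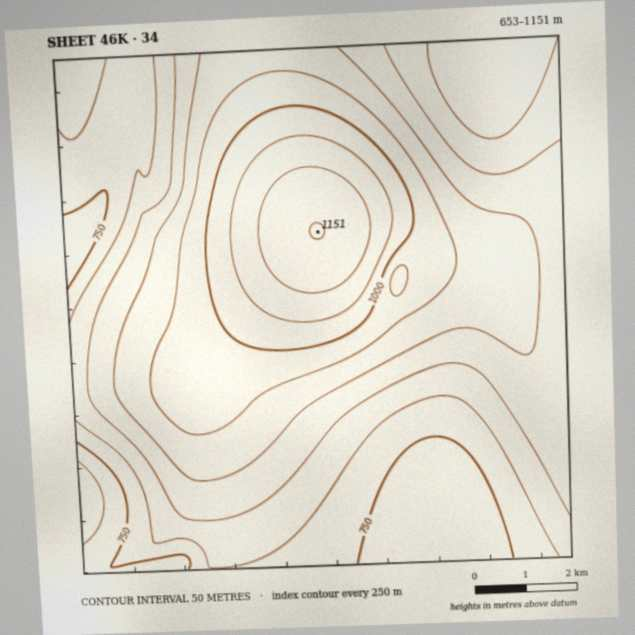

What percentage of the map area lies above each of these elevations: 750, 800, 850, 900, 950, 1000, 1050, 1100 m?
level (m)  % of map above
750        91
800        75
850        59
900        43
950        27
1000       15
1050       9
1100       4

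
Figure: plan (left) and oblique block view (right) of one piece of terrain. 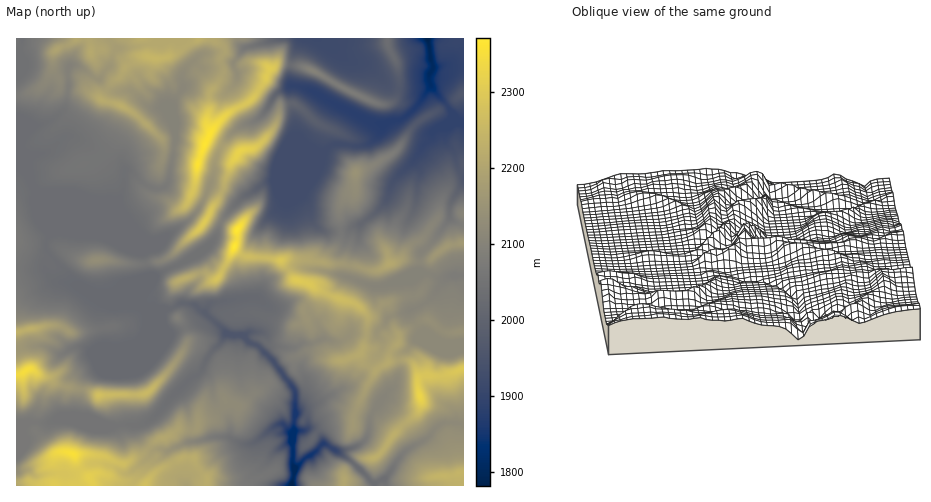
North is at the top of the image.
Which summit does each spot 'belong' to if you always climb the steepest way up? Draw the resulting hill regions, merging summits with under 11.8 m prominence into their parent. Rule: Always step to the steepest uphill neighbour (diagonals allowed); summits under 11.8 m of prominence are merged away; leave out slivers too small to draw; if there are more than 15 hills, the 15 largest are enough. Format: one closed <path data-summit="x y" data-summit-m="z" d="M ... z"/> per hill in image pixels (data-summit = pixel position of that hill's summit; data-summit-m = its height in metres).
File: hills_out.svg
<path data-summit="73 454" data-summit-m="2355" d="M227 333l-20 24-5 14-10 7-14 13 11 21 3 29-23 9 0 5 17 31 105 0 4-15-3-8 0-30 4-19-1-23-20-28-18-18-7-3-6-6z"/><path data-summit="237 230" data-summit-m="2371" d="M308 168l-31 14-13 2-21 13-18 19-9 20 30 4 8-3-9 16-4 14 4 31-32 5-6 4-2 6 23 21 16 2 6 6 7 3 8 8 7-6 19 1 10-4 14-2 8-5-6-15-16-18-9-2-8 4-11 3-18-11 4-3 4-13 0-35-3-10 0-8 3-6 23-21 5-15z"/><path data-summit="204 145" data-summit-m="2365" d="M194 61l-9 8-3 7 1 13-12 17 5 35-8 42-7 5-8 0-12-5-10-10-6-1-3 21-6 8-48 20-9 11 17 3 61 1 11 5 9 0 10-5 28-21 14-25 5-17 0-10 10-21 11-12 25-13 13-18-18-12-14-6-3-3-6-16-15 5-14 1z"/><path data-summit="239 152" data-summit-m="2323" d="M297 86l-6 0-13 7-18 24-22 11-10 9-10 16-8 33 17 7 11 8 26-17 13-2 31-14 26-24 29 1 8-3 13-16-21-8-55-29z"/><path data-summit="122 106" data-summit-m="2227" d="M75 65l-4 0-4 6 1 18-3 20-12 11-20 7-12 17 5 19 3 0 4-7 14-4 17-15 6-1 14 6 12 8 8 12 8 9 10 3 7-2 12 11 12 5 11-1 5-6 7-40-1-16-6-13-5-5-10 1-7-2-17-16-15 2-6-3-11-10z"/><path data-summit="389 264" data-summit-m="2210" d="M444 126l-13 7 0 4-18 25-19 18-8 22-26 23-2 17-8 18-3 12 2 6 23 8 10 0 38-13 1-21 13-12 14-18 2-5 0-13 14-21 0-9-7-8-2-13-10-12z"/><path data-summit="356 173" data-summit-m="2148" d="M411 112l-11 8-16 4-6 11-11 9-33 0-5 2-18 20-11 25-2 9 21 28 6 4 23-2 13-5 25-23 8-22 19-18 18-25 0-4-8-5z"/><path data-summit="297 280" data-summit-m="2301" d="M302 267l-9 0-22 13-16 18 18 11 11-3 8-4 9 2 16 18 5 17 19 2 10-8 25 1 13-17 29-10-6-21 0-7 4-4-30 10-14 1-31-11z"/><path data-summit="91 53" data-summit-m="2212" d="M109 38l-87 1-2 16-4 2 0 110 5 2 8 9 0-10-8-20 2-9 10-12 20-7 12-11 3-20-1-18 4-6 7 1 18 13 5-2 8-10 7-18z"/><path data-summit="17 333" data-summit-m="2233" d="M27 268l-11 0 0 80 29-2 15 8 16-7 6 0 9 5 13-4-3-38 4-7 9 0-33-17-26-4-13-13z"/><path data-summit="312 70" data-summit-m="2100" d="M318 38l-16 0-1 2-10 22-1 21 2 3 16 3 55 29 16 6 24-6 21-22 2-3-6-3-21-1-10-3-22-21-24-7-11-12-7-2z"/><path data-summit="25 371" data-summit-m="2349" d="M45 346l-19 0-10 3 0 75 10 0 3-2 19 1 11-5 5 0 31 7-19-10 6-33 10-10 21-10 14-13-24-1-12 4-9-5-6 0-16 7z"/><path data-summit="146 393" data-summit-m="2255" d="M206 313l-7 9-26 11-6 0-3-3-4-14-10 12-17 42 1 43 4 11 5 0 11-7 20-23 18-16 7-4 11-20 11-12 5-9z"/><path data-summit="96 260" data-summit-m="2134" d="M63 232l-13 2-5 13 29 37 41 20 26 1 0-7 7-20-7-28-35-14-30-1z"/><path data-summit="360 354" data-summit-m="2214" d="M377 333l-26 0-10 8-20-2-9 5-11 0-10 4-19-1-6 7 26 32 3 5 0 20 2 0 21-8 9-7 27-12 8-8 20-28 0-6z"/>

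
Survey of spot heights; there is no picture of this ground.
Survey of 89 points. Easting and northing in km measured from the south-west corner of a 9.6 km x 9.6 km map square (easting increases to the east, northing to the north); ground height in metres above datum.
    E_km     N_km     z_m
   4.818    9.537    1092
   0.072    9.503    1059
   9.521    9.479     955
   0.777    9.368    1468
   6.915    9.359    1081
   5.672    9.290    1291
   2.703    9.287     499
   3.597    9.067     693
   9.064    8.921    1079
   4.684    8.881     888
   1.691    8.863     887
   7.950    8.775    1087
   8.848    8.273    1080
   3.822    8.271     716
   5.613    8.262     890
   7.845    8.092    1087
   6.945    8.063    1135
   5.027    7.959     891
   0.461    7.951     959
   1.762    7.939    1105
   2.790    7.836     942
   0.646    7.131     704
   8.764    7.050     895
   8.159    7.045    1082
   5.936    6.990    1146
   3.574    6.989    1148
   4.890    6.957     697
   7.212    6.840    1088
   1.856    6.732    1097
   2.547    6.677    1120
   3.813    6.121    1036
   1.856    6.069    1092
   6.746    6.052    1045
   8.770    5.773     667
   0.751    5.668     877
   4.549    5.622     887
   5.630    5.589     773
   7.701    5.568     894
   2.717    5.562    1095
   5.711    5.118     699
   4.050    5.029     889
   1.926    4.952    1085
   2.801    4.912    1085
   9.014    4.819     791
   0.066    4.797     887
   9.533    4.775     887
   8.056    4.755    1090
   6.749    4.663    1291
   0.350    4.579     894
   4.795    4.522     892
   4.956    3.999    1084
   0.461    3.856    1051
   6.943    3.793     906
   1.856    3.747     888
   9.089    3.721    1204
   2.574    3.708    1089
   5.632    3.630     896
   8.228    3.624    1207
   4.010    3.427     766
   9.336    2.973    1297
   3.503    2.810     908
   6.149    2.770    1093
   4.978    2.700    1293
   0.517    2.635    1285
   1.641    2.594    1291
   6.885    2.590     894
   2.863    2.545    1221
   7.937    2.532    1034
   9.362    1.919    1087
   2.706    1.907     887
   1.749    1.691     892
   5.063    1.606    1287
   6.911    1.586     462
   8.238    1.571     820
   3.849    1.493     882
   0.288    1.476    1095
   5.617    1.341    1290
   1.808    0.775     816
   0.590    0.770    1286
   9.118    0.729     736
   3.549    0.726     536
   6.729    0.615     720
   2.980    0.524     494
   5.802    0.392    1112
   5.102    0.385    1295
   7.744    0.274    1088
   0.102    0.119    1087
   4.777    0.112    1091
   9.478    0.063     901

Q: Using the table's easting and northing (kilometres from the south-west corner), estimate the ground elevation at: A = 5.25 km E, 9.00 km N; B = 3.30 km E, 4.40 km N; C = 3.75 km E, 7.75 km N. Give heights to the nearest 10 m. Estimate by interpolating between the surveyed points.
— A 1090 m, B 1100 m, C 740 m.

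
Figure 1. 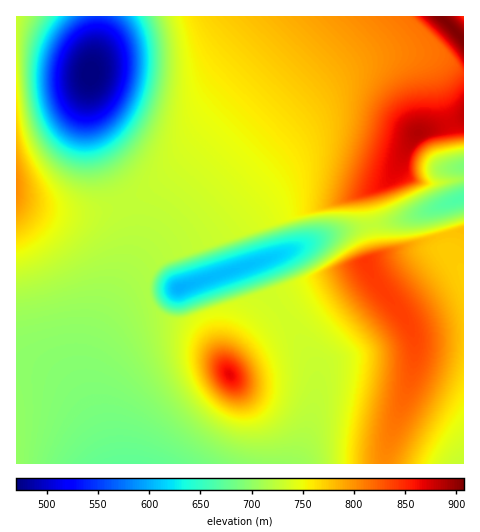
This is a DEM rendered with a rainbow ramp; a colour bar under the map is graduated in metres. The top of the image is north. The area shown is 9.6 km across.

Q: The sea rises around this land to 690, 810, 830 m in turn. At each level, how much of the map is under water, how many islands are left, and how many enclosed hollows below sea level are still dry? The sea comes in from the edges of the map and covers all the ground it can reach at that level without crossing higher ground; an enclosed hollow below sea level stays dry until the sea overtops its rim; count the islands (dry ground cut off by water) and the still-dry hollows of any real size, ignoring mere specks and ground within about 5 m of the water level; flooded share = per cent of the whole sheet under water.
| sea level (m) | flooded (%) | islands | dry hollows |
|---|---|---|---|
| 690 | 13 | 0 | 1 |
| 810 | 88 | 2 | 0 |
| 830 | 94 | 2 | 0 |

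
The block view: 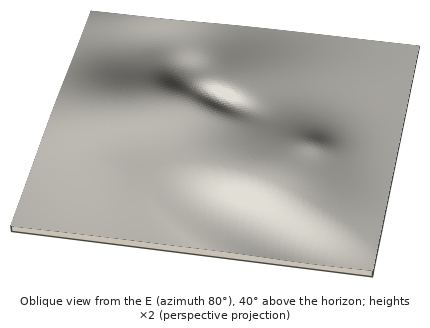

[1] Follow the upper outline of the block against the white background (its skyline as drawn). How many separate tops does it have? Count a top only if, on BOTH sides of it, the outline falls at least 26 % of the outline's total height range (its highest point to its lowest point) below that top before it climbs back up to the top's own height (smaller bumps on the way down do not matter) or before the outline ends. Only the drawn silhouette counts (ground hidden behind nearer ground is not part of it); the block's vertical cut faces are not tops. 0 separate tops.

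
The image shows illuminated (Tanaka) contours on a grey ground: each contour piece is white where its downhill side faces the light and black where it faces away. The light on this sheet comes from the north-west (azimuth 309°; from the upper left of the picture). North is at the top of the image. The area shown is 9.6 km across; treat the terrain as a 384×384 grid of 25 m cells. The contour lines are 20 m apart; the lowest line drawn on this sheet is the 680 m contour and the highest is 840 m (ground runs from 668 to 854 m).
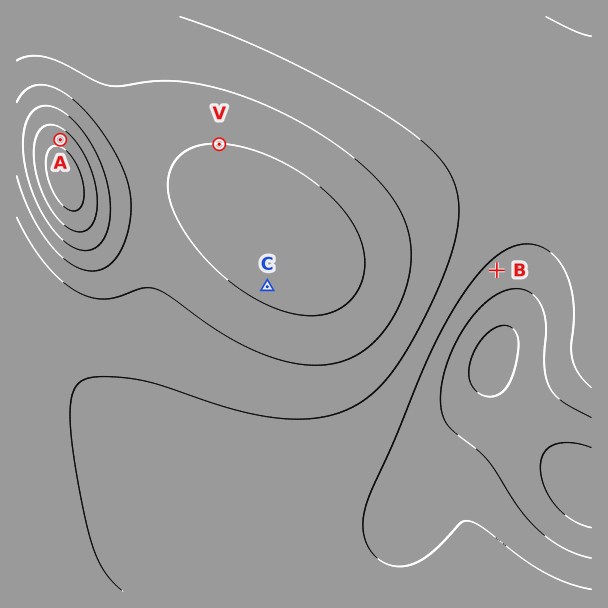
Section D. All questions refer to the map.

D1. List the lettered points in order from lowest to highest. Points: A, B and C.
B C A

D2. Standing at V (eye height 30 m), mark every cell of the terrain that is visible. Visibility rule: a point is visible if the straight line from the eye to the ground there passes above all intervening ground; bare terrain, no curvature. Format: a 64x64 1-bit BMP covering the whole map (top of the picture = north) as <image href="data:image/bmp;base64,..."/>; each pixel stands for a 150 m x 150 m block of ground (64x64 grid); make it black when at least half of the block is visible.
<image width="64" height="64" href="data:image/bmp;base64,Qk0+AgAAAAAAAD4AAAAoAAAAQAAAAEAAAAABAAEAAAAAAAACAAATCwAAEwsAAAIAAAAAAAAA////AAAAAAD////+AAAAAP////wAAAAA////+AAAAAD////wAAAAAP///+AAAAAA////4AAAAAD////AAAAAAP///4AAAAAA////gAAAAAD///8AAAAAAP///gAAAAAA///+AAAAAAD///wAAAAAAP//+AAAAAAA///4AAAAAAD///AAAAAAAP//8AAAAAAA///gAAAAAAD//+AAAAAAAP//wAAAAAAA///AAAAAAAD//4AAAAAAAP//gAAAAAAAf/8AAAAAAAAf/wAAAAAAAAf/AAAAAAABAf8AAAAAAAEAfgAAAAAAAQA+AAAAAAABAB4AAAAAAAMAHgAAAAAAAwAPAAAAAAADAA8AAAAAAAMAHwAAAAAABwAfAAAAAAAHAD+AAAAAAA8AP4AeAAAADwB/gf/AAAAfAH///+AAAD8A////+AAA/wD////8AAP/Af////4AD/8B/////wD//wP/////////A/////////8D/////////wf/////////B/////////8H/////////wf/////////D/////////8P/////////w//////////D/////////8P/////////x//////////H/////////8f/////////z//////////P/////////9/////////////////////////////////////////8w=="/>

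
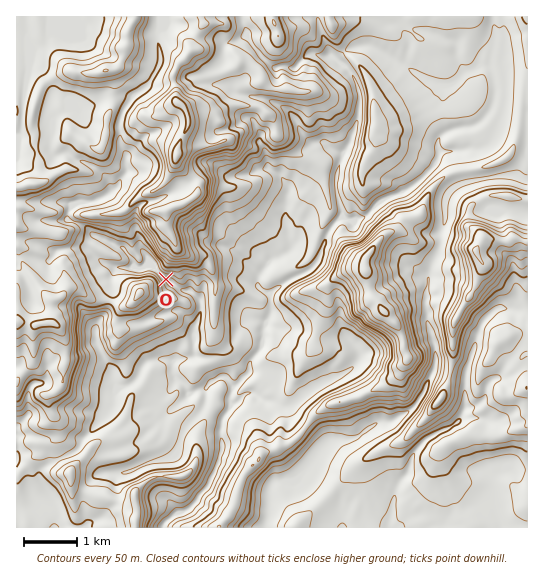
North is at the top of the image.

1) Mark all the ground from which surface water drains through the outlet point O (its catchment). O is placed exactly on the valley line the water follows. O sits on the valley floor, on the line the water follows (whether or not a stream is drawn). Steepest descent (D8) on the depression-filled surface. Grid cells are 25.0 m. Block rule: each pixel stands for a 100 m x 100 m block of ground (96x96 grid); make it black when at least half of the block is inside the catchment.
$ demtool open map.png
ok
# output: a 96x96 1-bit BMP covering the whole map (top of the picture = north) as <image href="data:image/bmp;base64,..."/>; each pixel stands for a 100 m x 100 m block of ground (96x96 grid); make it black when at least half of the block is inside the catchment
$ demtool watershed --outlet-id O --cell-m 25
<image width="96" height="96" href="data:image/bmp;base64,Qk2+BAAAAAAAAD4AAAAoAAAAYAAAAGAAAAABAAEAAAAAAIAEAAATCwAAEwsAAAIAAAAAAAAA////AAAAAAAAAAAAAAAAAAAAAAAAAAAAAAAAAAAAAAAAAAAAAAAAAAAAAAAAAAAAAAAAAAAAAAAAAAAAAAAAAAAAAAAAAAAAAAAAAAAAAAAAAAAAAAAAAAAAAAAAAAAAAAAAAAAAAAAAAAAAAAAAAAAAAAAAAAAAAAAAAAAAAAAAAAAAAAAAAAAAAAAAAAAAAAAAAAAAAAAAAAAAAAAAAAAAAAAAAAAAAAAAAAAAAAAAAAAAAAAAAAAAAAAAAAAAAAAAAAAAAAAAAAAAAAAAAAAAAAAAAAAAAAAAAAAAAAAAAAAAAAAAAAAAAAAAAAAAAAAAAAAAAAAAAAAAAAAAAAAAAAAAAAAAAAAAAAAAAAAAAAAAAAAAAAAAAAAAAAAAAAAAAAAAAAAAAAAAAAAAAAAAAAAAAAAAAAAAAAAAAAAAAAAAAAAAAAAAAAAAAAAAAAAAAAAAAAAAAAAAAAAAAAAAAAAAAAAAAAAAAAAAAAAAAAAAAAAAAAAAAAAAAAAAAAAAAAAAAAAAAAAAAAAAAAAAAAAAAAAAAAAAAAAAAAAAAAAAAAAAAAAAAAAAAAAAAAAAAAAAAAAAAAAAAAAAAAAAAAAAAAAAAAAAAAAAAAAAAAAAAAAAAAAAAAAAAAAAAAAAAAAAAAAAAAAAAAAAAAAAAAAAAAAAAAAAAAAAAAAAAHwAAAAAAAAAAAADh/4AAAAAAAAAAAAHj/8AAAAAAAAAAAAP///gAAAAAAAAAAAf///wAAAAAAAAAAAf///wAAAAAAAAAAA////wAAAAAAAAAAB////wAAAAAAAAAAB////4AAAAAAAAAAB////8AAAAAAAAAAD////8AAAAAAAAAAD////8AAAAAAAAAAD////4AAAAAAAAAAD////4AAAAAAAAAAD////wAAAAAAAAAAD////wAAAAAAAAAAD////wAAAAAAAAAAD////wAAAAAAAAAAD////+AAAAAAAAAAD/////gAAAAAAAAAD/////wAAAAAAAAAD/////wAAAAAAAAAAf////wAAAAAAAAAAP////gAAAAAAAAAAP////AAAAAAAAAAAP///+AAAAAAAAAAAP///8AAAAAAAAAAAP///8AAAAAAAAAAAP///8AAAAAAAAAAAP///8AAAAAAAAAAAf///+AAAAAAAAAAAf///+AAAAAAAAAAAf////AAAAAAAAAAAf////AAAAAAAAAAAf////AAAAAAAAAAAf////AAAAAAAAAAAf////AAAAAAAAAAAP///+AAAAAAAAAAAP///8AAAAAAAAAAAP///8AAAAAAAAAAAH///8AAAAAAAAAAAH///8AAAAAAAAAAAB///8AAAAAAAAAAAAcP/8AAAAAAAAAAAAAB/8AAAAAAAAAAAAAA/+AAAAAAAAAAAAAA//AAAAAAAAAAAAAA//gAAAAAAAAAAAAAf/gAAAAAAAAAAAAAf/gAAAAAAAAAAAAAf/wAAAAAAAAAAAAAf/wAAAAAAAAAAAAAP/4AAAAAAAAAAAAAP/4AAAAAAAAAA="/>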